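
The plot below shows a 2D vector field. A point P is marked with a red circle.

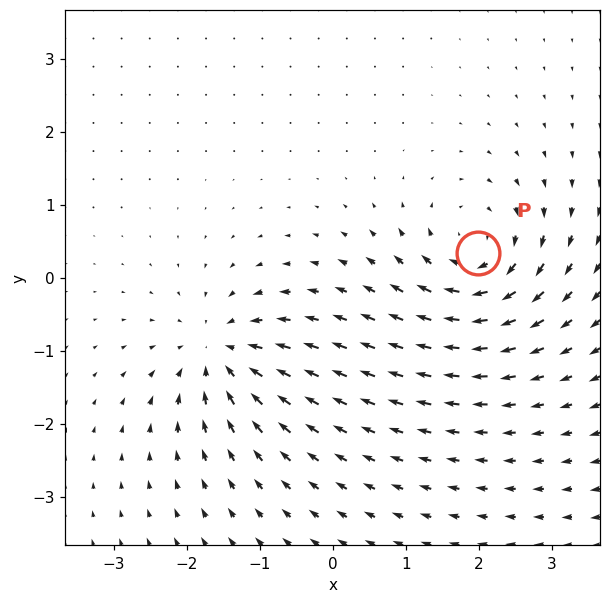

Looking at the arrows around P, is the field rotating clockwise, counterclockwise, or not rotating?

Near P at (2.0, 0.3) the arrows circulate clockwise. The curl (z-component) there is about -6; negative curl means clockwise rotation.

clockwise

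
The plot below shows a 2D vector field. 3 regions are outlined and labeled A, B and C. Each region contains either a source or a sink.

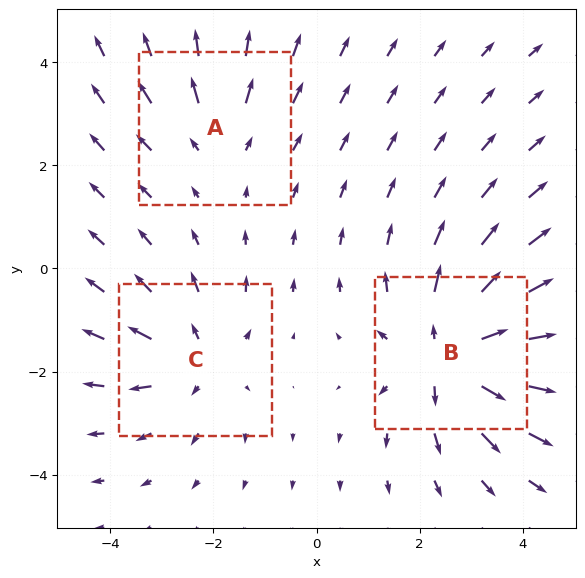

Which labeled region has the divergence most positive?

B

Divergence at each region's feature centre — A: about +2, B: about +5, C: about +3. Region B is most positive.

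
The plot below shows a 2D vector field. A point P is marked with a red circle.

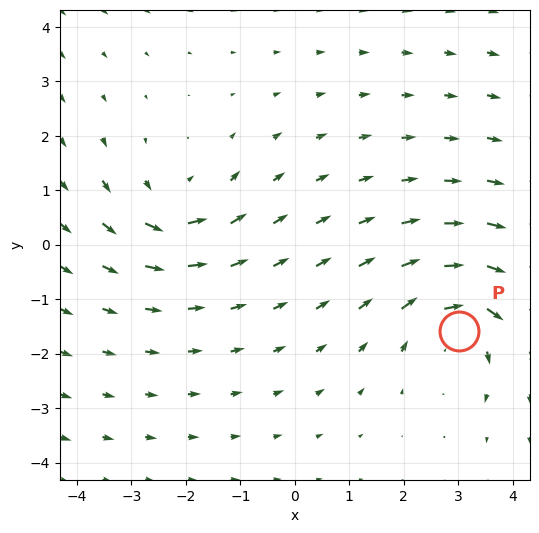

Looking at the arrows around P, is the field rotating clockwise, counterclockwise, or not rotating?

clockwise

Near P at (3.0, -1.6) the arrows circulate clockwise. The curl (z-component) there is about -3; negative curl means clockwise rotation.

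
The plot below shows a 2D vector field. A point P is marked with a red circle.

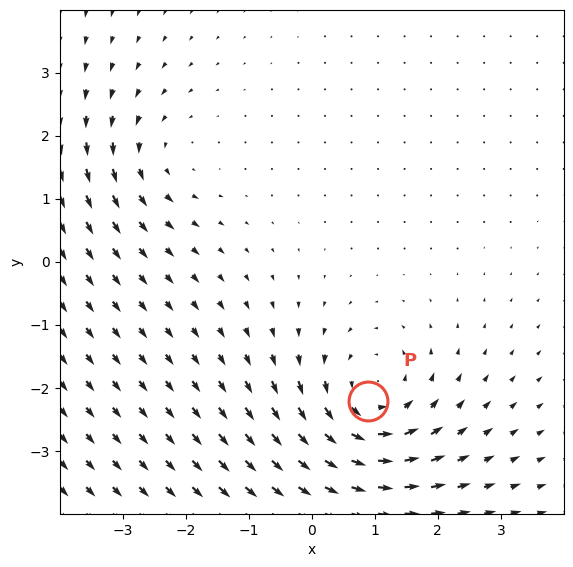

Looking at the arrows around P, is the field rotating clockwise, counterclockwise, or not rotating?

Near P at (0.9, -2.2) the arrows circulate counterclockwise. The curl (z-component) there is about +4; positive curl means counterclockwise rotation.

counterclockwise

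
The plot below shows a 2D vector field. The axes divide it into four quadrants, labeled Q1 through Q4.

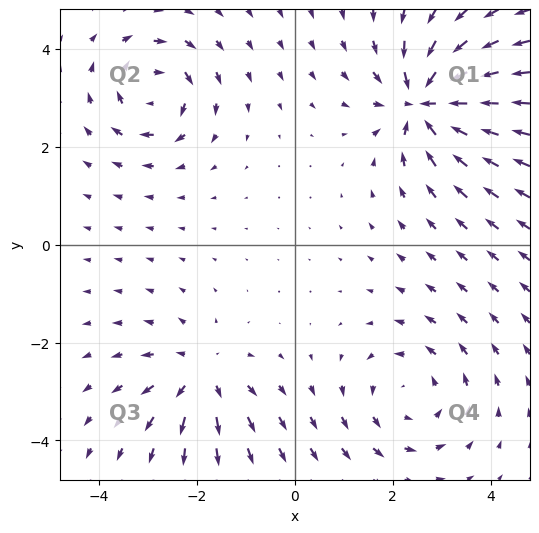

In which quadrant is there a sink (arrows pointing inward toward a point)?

The sink sits at approximately (2.7, 2.9), which lies in quadrant Q1. The divergence there is about -6, negative as expected for a sink.

Q1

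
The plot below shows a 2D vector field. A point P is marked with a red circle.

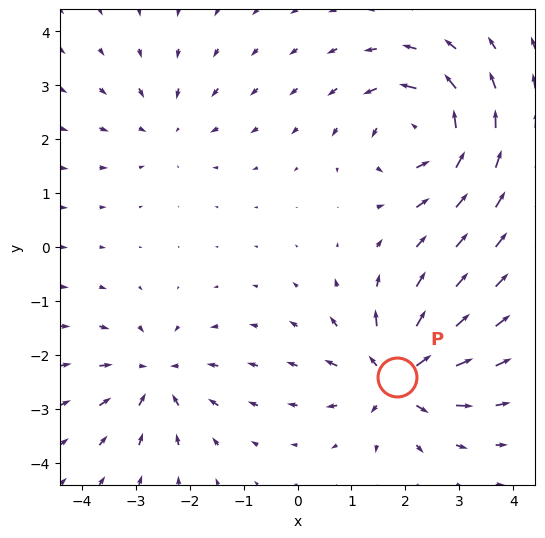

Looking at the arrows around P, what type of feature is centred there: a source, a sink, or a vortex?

source

At P (1.8, -2.4) the arrows spread outward. Divergence about +6, curl ≈0 — positive divergence with near-zero curl is a source.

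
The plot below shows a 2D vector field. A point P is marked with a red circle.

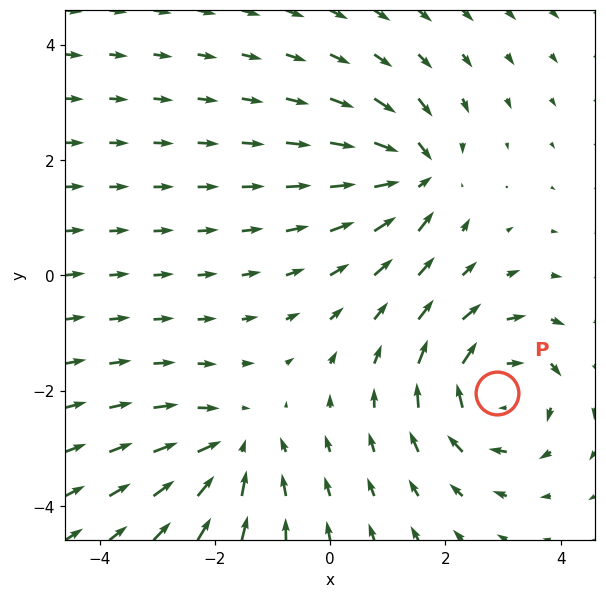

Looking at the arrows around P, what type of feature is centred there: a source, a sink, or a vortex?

At P (2.9, -2.0) the arrows circulate clockwise. Divergence ≈0, curl about -4 — near-zero divergence with nonzero curl is a vortex.

vortex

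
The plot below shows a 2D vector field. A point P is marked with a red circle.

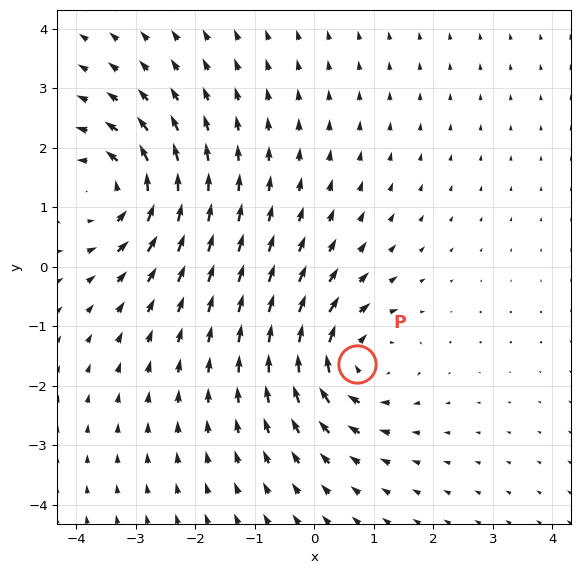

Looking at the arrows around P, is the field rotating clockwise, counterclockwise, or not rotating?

Near P at (0.7, -1.6) the arrows circulate clockwise. The curl (z-component) there is about -5; negative curl means clockwise rotation.

clockwise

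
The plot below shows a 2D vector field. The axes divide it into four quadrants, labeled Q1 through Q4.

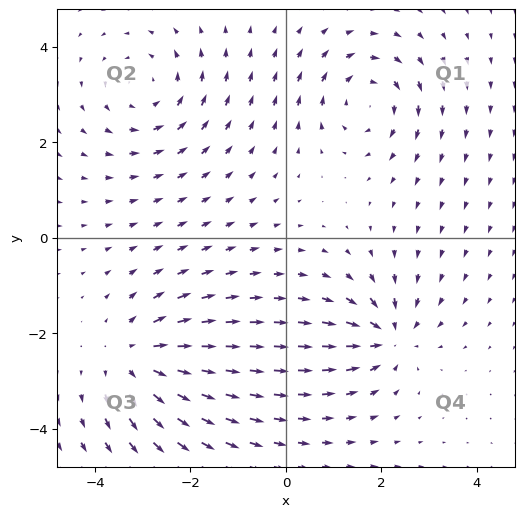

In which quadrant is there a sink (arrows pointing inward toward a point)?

The sink sits at approximately (2.1, -2.1), which lies in quadrant Q4. The divergence there is about -4, negative as expected for a sink.

Q4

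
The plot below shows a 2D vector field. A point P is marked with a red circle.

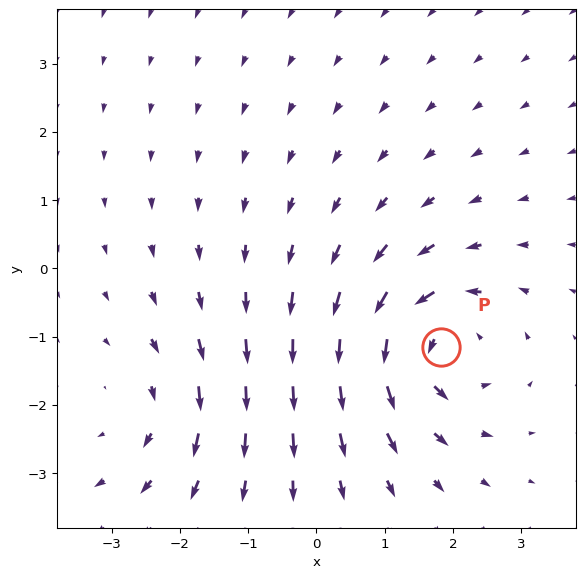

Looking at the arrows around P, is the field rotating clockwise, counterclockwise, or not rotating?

Near P at (1.8, -1.1) the arrows circulate counterclockwise. The curl (z-component) there is about +5; positive curl means counterclockwise rotation.

counterclockwise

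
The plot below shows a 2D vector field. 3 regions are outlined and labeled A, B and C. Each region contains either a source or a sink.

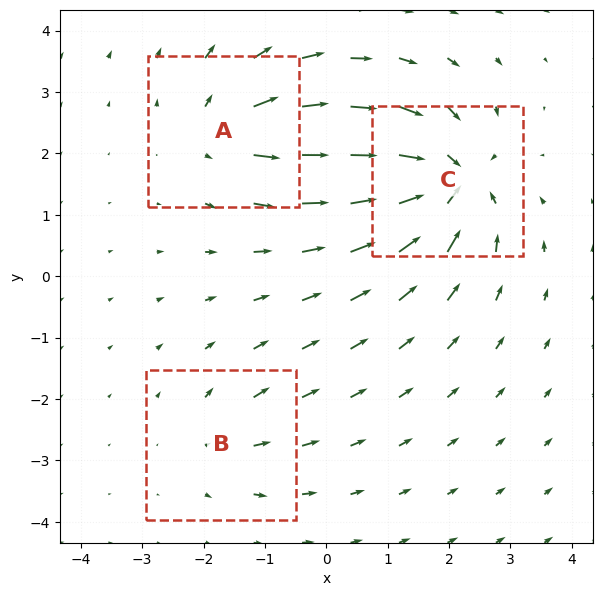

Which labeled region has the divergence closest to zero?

B

Divergence at each region's feature centre — A: about +4, B: about +2, C: about -6. Region B is closest to zero.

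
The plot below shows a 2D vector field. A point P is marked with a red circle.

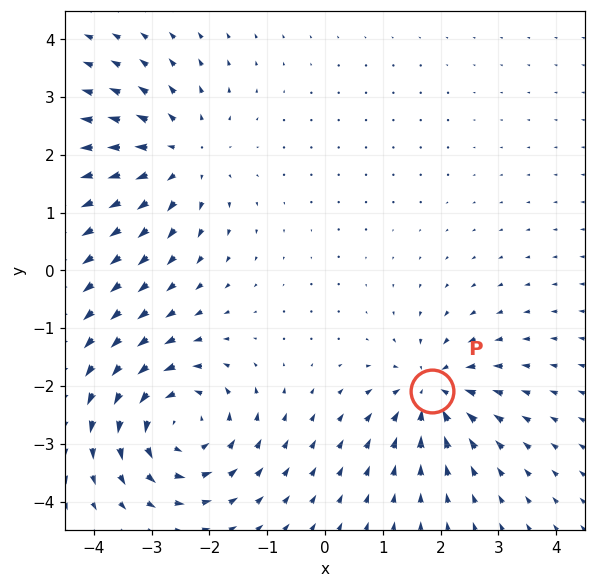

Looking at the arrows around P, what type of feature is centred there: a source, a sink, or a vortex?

sink

At P (1.8, -2.1) the arrows converge inward. Divergence about -4, curl ≈0 — negative divergence with near-zero curl is a sink.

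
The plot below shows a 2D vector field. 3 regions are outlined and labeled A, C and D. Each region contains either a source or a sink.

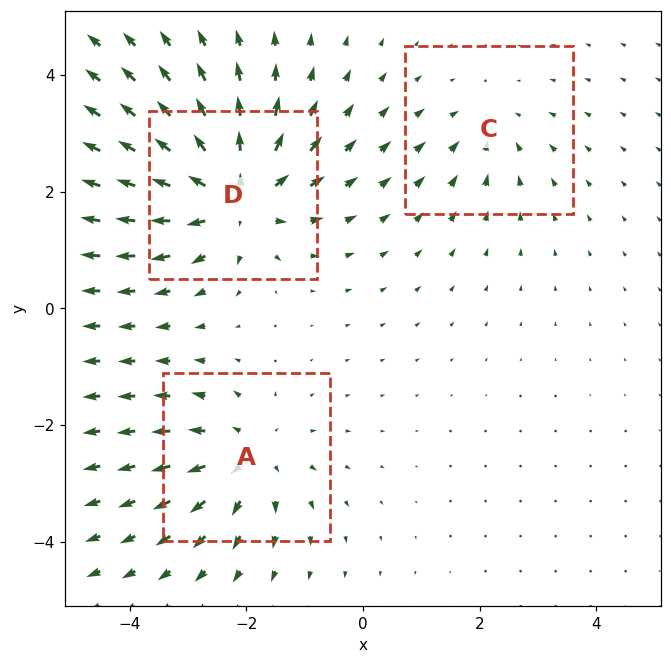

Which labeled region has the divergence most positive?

D

Divergence at each region's feature centre — A: about +3, C: about -2, D: about +5. Region D is most positive.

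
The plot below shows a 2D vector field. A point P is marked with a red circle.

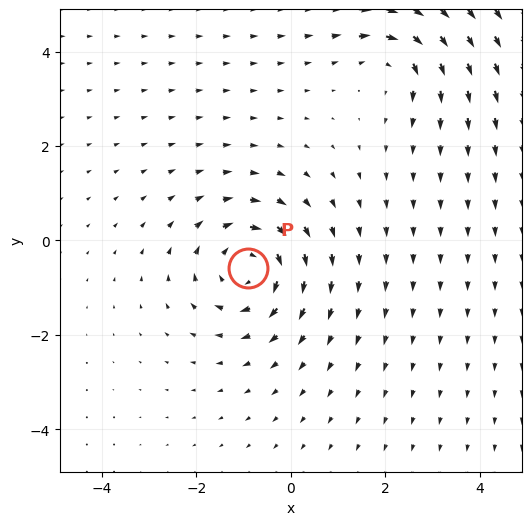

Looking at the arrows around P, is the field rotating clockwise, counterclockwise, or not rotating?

Near P at (-0.9, -0.6) the arrows circulate clockwise. The curl (z-component) there is about -5; negative curl means clockwise rotation.

clockwise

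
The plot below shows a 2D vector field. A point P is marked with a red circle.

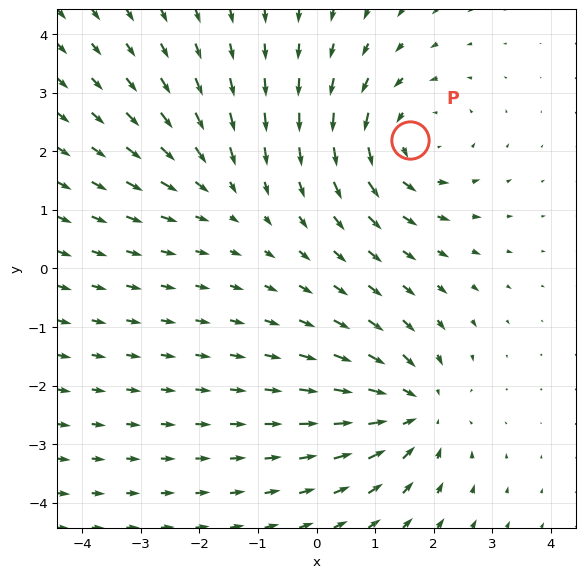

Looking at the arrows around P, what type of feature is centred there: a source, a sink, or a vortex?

vortex

At P (1.6, 2.2) the arrows circulate counterclockwise. Divergence ≈0, curl about +4 — near-zero divergence with nonzero curl is a vortex.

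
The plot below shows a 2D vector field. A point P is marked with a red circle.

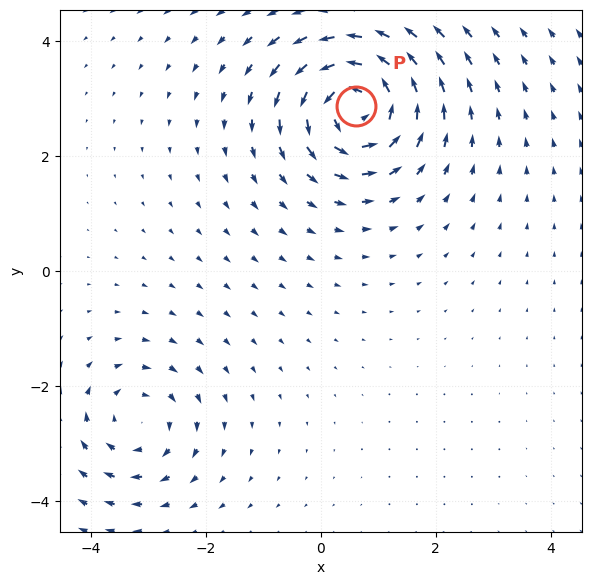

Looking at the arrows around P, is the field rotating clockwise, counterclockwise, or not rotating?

counterclockwise

Near P at (0.6, 2.9) the arrows circulate counterclockwise. The curl (z-component) there is about +7; positive curl means counterclockwise rotation.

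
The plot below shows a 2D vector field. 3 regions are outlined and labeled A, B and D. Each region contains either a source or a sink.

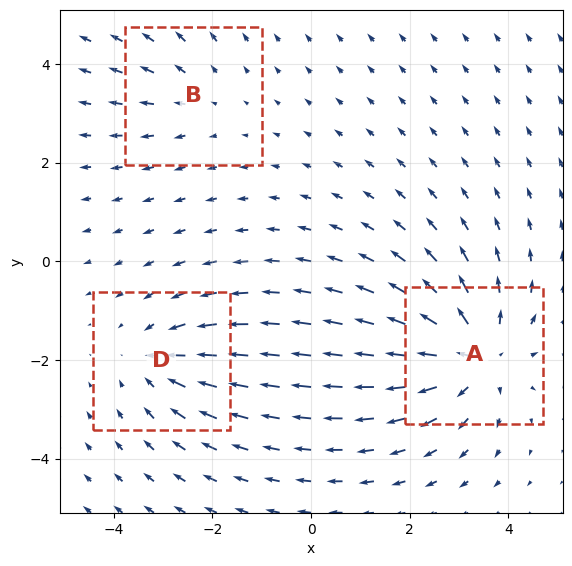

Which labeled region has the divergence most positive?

A

Divergence at each region's feature centre — A: about +4, B: about +2, D: about -3. Region A is most positive.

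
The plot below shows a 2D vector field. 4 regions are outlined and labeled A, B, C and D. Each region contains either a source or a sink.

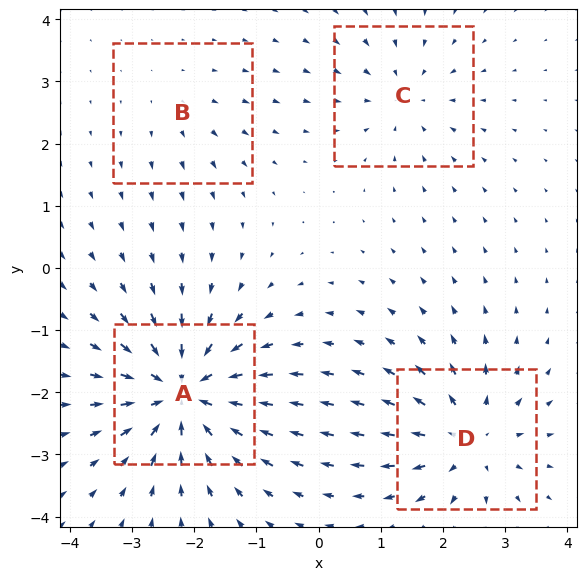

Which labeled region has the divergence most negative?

Divergence at each region's feature centre — A: about -8, B: about +2, C: about -4, D: about +6. Region A is most negative.

A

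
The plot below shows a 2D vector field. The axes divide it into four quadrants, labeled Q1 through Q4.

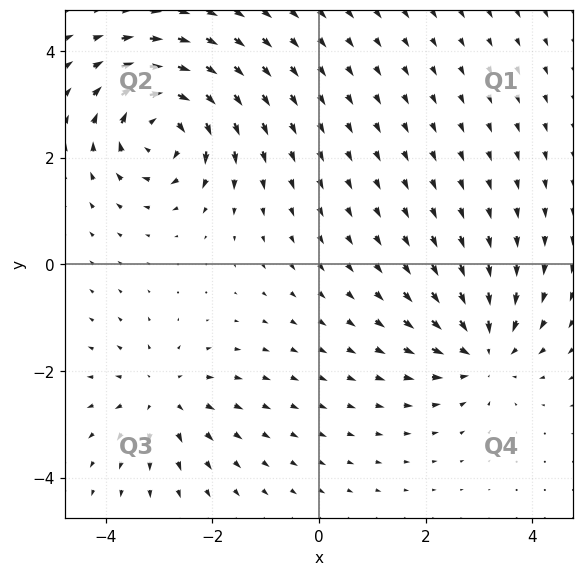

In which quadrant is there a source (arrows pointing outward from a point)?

The source sits at approximately (-3.0, -2.5), which lies in quadrant Q3. The divergence there is about +3, positive as expected for a source.

Q3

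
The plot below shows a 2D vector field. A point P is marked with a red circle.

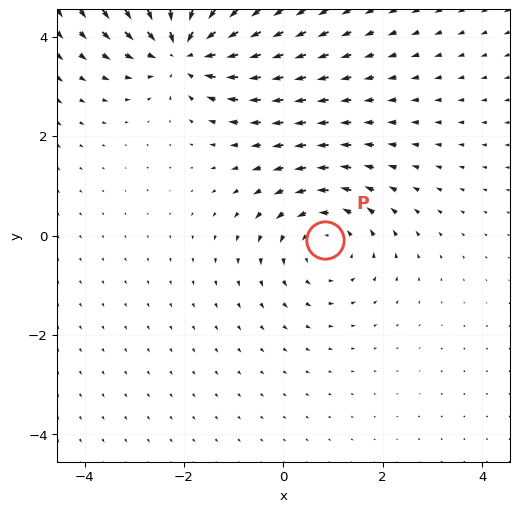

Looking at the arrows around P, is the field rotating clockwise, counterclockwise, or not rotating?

counterclockwise

Near P at (0.8, -0.1) the arrows circulate counterclockwise. The curl (z-component) there is about +2; positive curl means counterclockwise rotation.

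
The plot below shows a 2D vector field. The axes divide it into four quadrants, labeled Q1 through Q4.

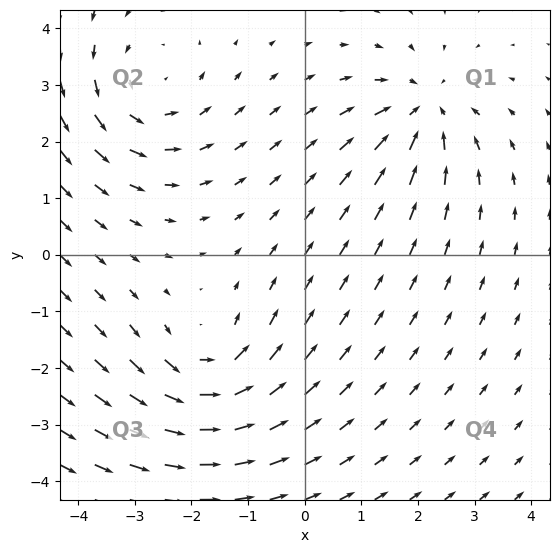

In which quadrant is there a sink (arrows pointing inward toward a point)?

The sink sits at approximately (2.1, 2.5), which lies in quadrant Q1. The divergence there is about -5, negative as expected for a sink.

Q1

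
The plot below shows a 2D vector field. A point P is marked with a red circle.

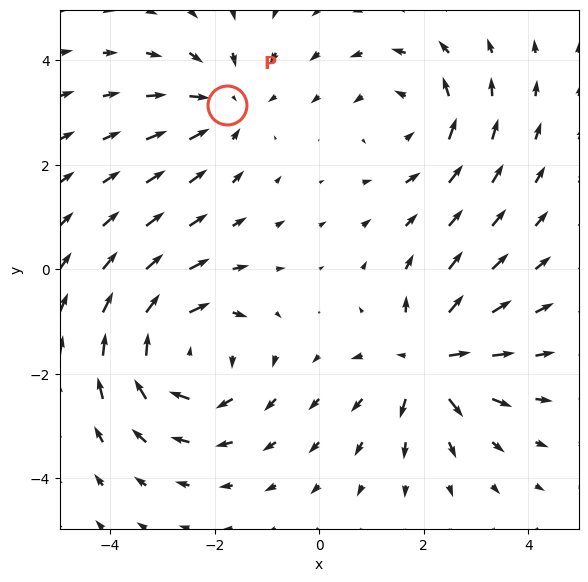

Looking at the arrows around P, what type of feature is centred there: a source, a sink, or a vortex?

At P (-1.8, 3.1) the arrows converge inward. Divergence about -2, curl ≈0 — negative divergence with near-zero curl is a sink.

sink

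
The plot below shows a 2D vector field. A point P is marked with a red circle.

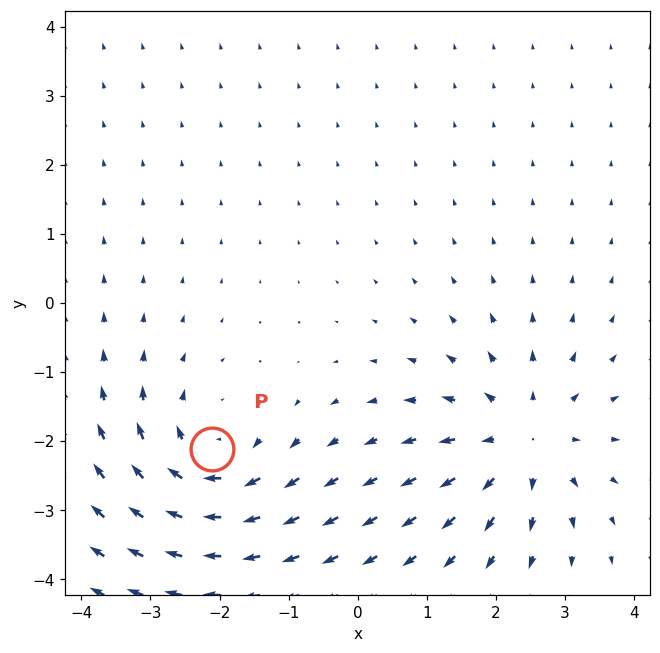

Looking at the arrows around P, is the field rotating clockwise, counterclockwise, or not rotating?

Near P at (-2.1, -2.1) the arrows circulate clockwise. The curl (z-component) there is about -3; negative curl means clockwise rotation.

clockwise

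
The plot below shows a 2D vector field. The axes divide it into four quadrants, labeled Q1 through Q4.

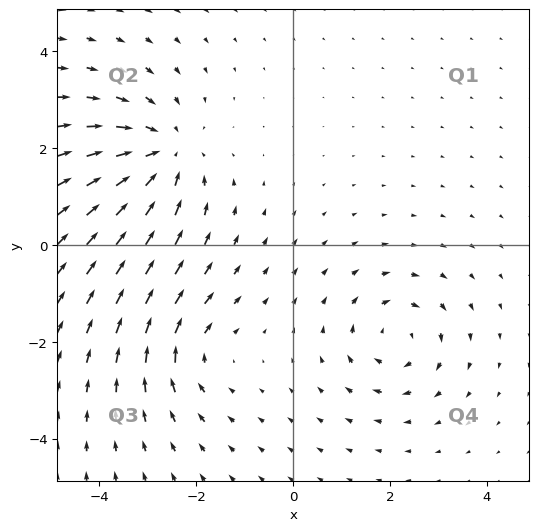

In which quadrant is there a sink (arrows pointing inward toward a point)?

Q2

The sink sits at approximately (-2.7, 1.9), which lies in quadrant Q2. The divergence there is about -4, negative as expected for a sink.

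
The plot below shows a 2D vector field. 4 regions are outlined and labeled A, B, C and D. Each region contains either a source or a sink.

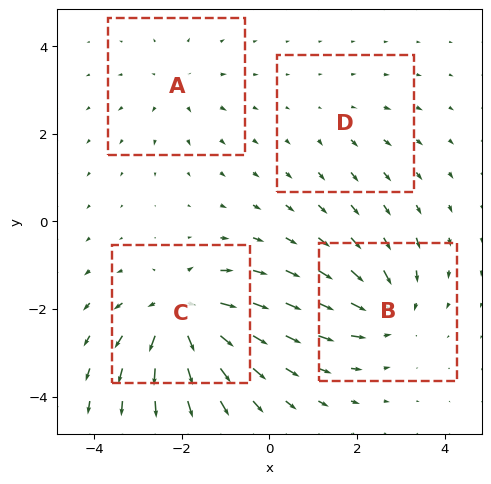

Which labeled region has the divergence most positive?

C

Divergence at each region's feature centre — A: about +3, B: about -5, C: about +7, D: about +2. Region C is most positive.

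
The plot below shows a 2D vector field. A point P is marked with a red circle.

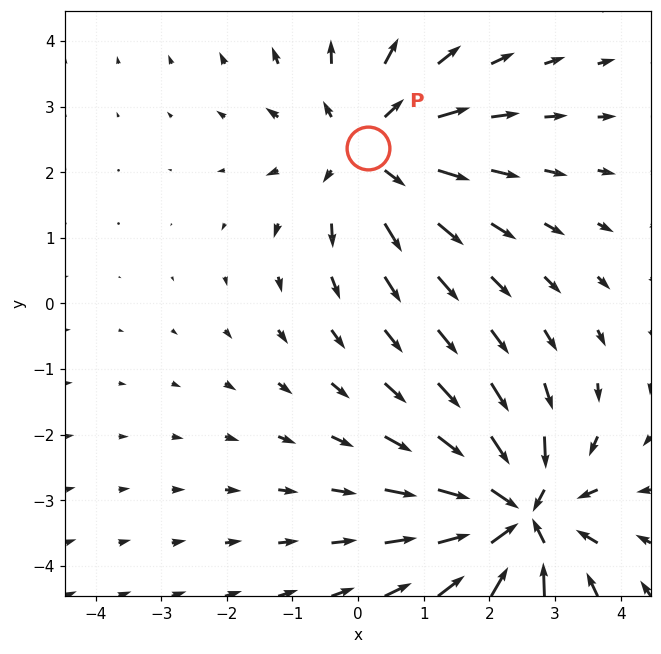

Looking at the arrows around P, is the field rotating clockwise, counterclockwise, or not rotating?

not rotating

Near P at (0.2, 2.4) the arrows show no circulation. The curl there is ≈0.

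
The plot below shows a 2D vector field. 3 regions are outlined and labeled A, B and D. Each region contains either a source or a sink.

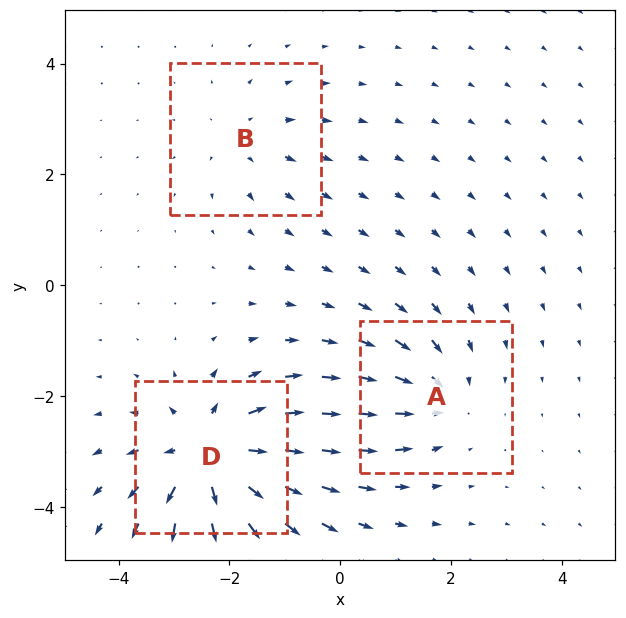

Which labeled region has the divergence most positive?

D

Divergence at each region's feature centre — A: about -3, B: about +2, D: about +6. Region D is most positive.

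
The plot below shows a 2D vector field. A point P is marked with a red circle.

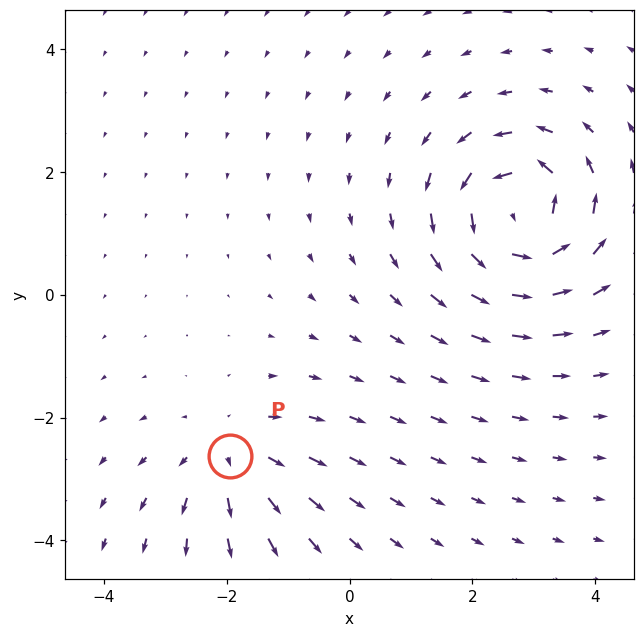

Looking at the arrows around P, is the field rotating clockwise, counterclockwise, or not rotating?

Near P at (-1.9, -2.6) the arrows show no circulation. The curl there is ≈0.

not rotating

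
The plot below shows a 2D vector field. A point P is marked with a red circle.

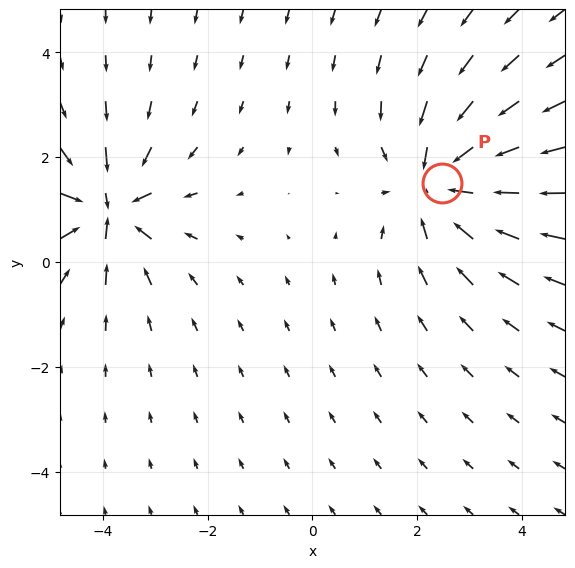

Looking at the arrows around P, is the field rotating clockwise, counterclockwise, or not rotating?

Near P at (2.5, 1.5) the arrows show no circulation. The curl there is ≈0.

not rotating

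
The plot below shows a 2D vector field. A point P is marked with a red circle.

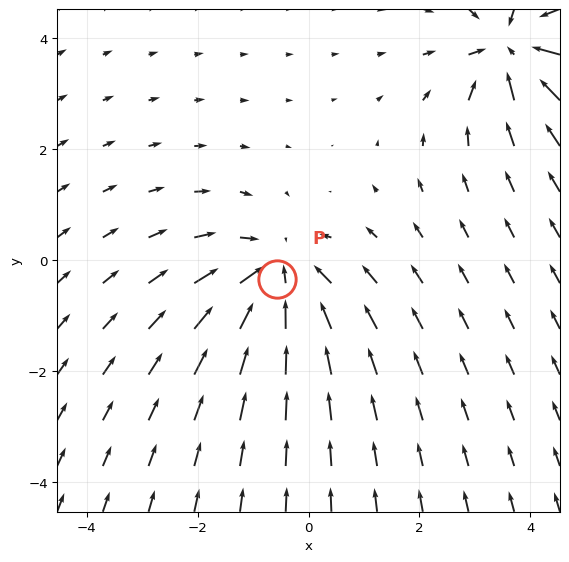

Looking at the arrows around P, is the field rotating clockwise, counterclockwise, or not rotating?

not rotating

Near P at (-0.6, -0.3) the arrows show no circulation. The curl there is ≈0.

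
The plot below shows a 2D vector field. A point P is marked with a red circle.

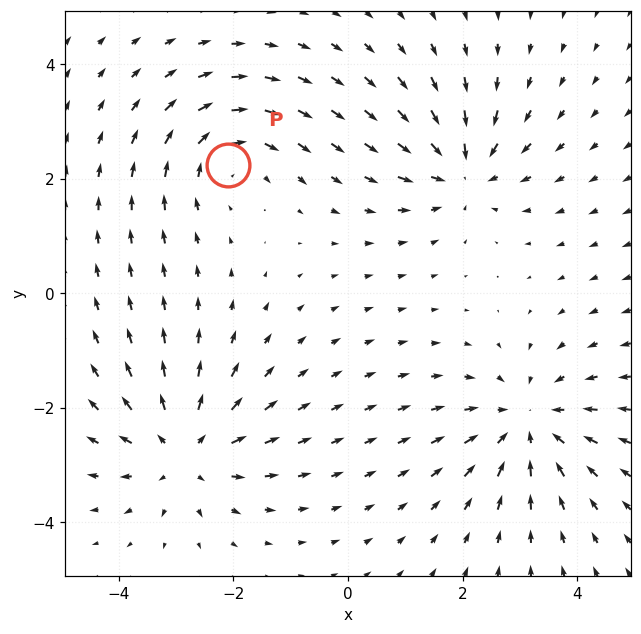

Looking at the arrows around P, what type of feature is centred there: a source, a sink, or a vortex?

At P (-2.1, 2.2) the arrows circulate clockwise. Divergence ≈0, curl about -4 — near-zero divergence with nonzero curl is a vortex.

vortex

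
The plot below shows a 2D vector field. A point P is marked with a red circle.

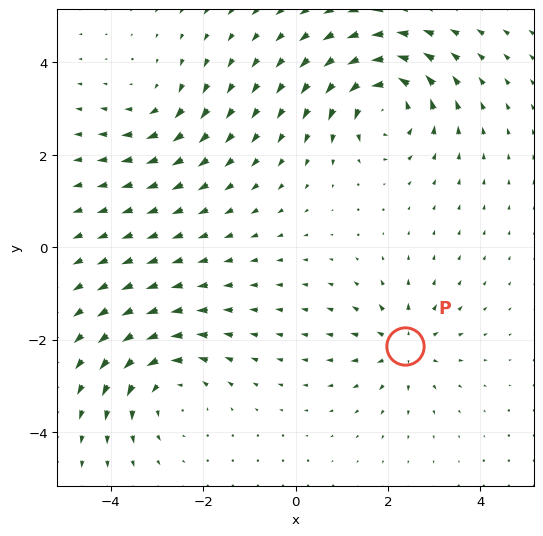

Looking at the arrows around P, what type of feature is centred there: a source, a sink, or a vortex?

source

At P (2.4, -2.1) the arrows spread outward. Divergence about +4, curl ≈0 — positive divergence with near-zero curl is a source.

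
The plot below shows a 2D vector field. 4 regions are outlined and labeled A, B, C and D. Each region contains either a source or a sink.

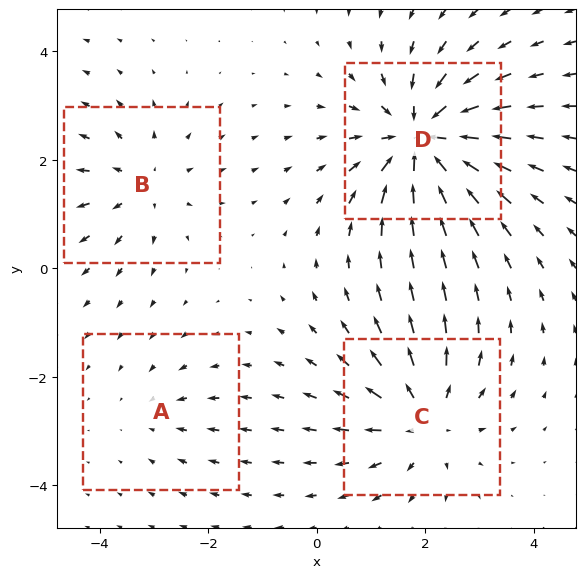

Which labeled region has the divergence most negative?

Divergence at each region's feature centre — A: about -2, B: about +3, C: about +5, D: about -7. Region D is most negative.

D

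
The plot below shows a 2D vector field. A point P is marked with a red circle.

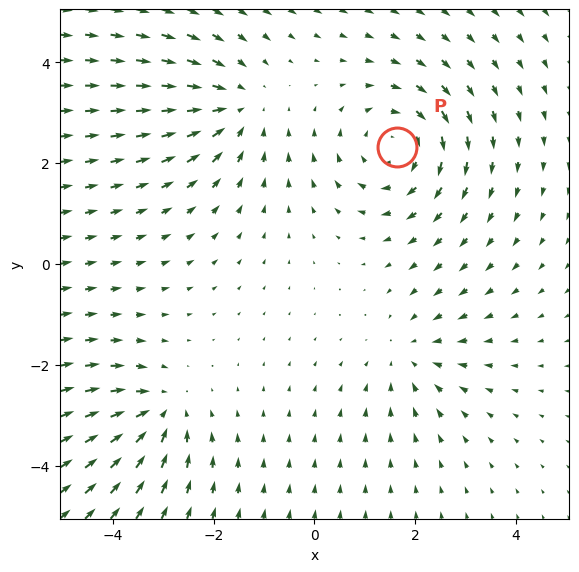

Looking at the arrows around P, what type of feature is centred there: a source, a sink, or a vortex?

vortex

At P (1.6, 2.3) the arrows circulate clockwise. Divergence ≈0, curl about -4 — near-zero divergence with nonzero curl is a vortex.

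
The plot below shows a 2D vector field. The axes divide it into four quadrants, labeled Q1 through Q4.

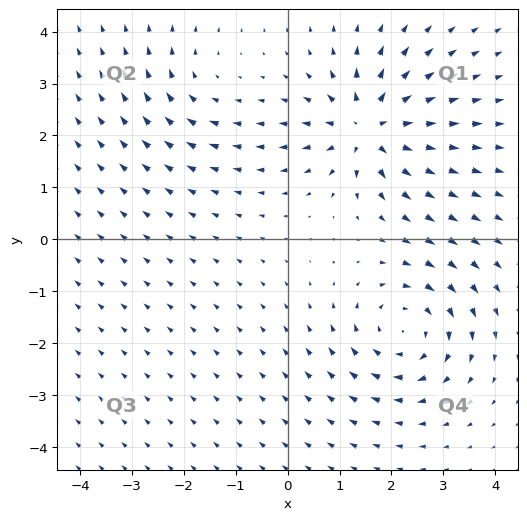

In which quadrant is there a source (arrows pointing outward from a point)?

The source sits at approximately (1.6, 2.1), which lies in quadrant Q1. The divergence there is about +6, positive as expected for a source.

Q1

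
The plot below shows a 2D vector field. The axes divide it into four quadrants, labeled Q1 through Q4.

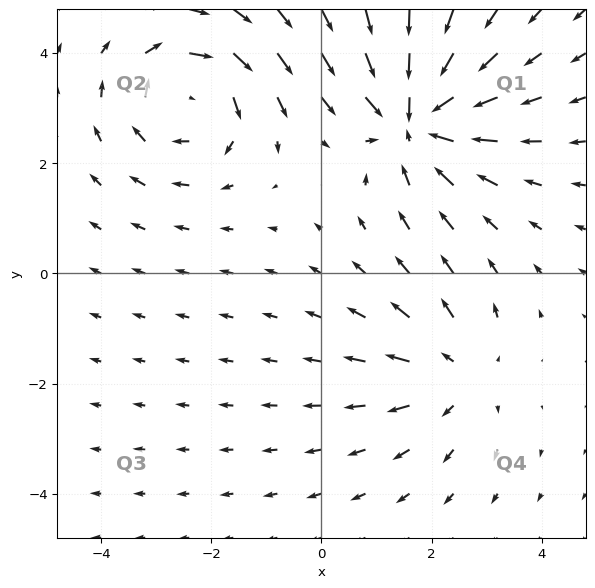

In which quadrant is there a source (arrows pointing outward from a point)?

Q4

The source sits at approximately (2.5, -1.8), which lies in quadrant Q4. The divergence there is about +3, positive as expected for a source.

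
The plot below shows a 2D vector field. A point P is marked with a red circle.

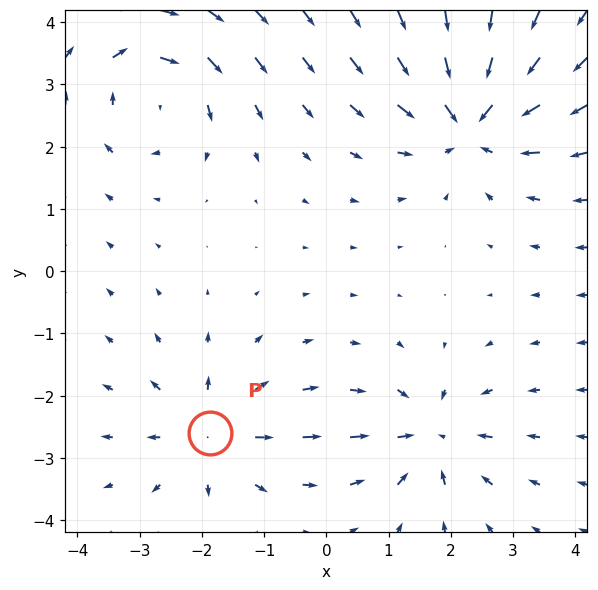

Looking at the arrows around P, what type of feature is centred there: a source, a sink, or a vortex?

source

At P (-1.9, -2.6) the arrows spread outward. Divergence about +4, curl ≈0 — positive divergence with near-zero curl is a source.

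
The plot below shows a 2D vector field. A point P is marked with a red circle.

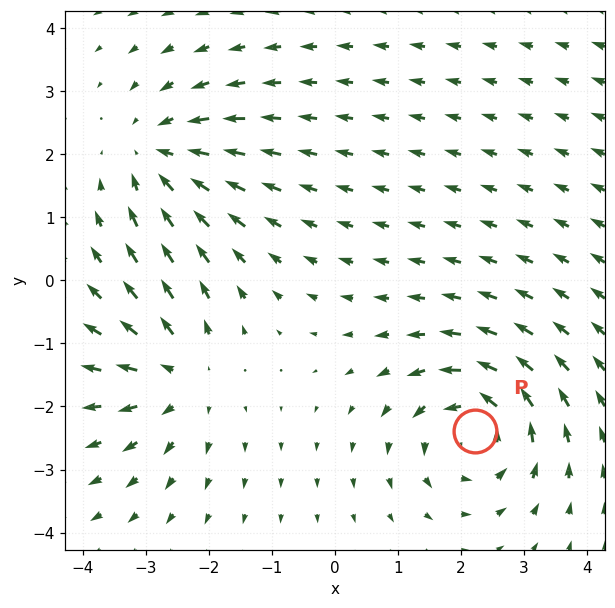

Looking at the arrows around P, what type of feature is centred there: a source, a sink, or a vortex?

vortex

At P (2.2, -2.4) the arrows circulate counterclockwise. Divergence ≈0, curl about +5 — near-zero divergence with nonzero curl is a vortex.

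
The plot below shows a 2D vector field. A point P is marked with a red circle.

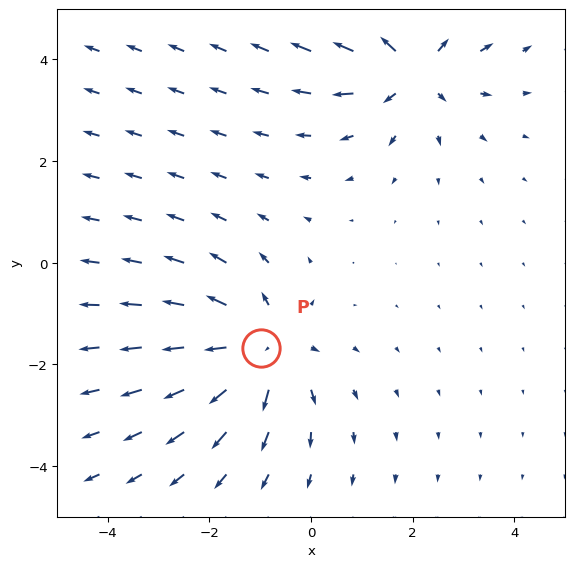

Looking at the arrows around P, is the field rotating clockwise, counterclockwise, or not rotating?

not rotating

Near P at (-1.0, -1.7) the arrows show no circulation. The curl there is ≈0.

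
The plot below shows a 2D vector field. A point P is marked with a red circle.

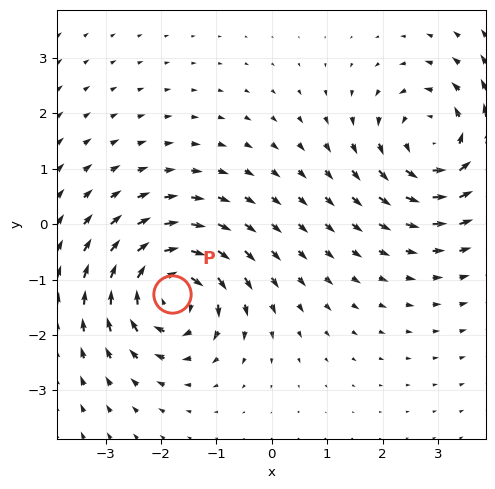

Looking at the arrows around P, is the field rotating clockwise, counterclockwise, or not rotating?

Near P at (-1.8, -1.3) the arrows circulate clockwise. The curl (z-component) there is about -7; negative curl means clockwise rotation.

clockwise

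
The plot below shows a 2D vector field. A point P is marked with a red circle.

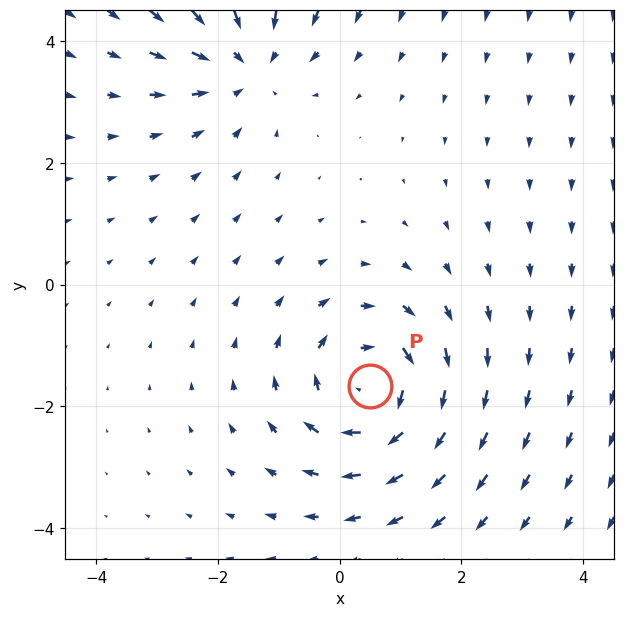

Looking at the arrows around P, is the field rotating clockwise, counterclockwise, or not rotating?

Near P at (0.5, -1.7) the arrows circulate clockwise. The curl (z-component) there is about -4; negative curl means clockwise rotation.

clockwise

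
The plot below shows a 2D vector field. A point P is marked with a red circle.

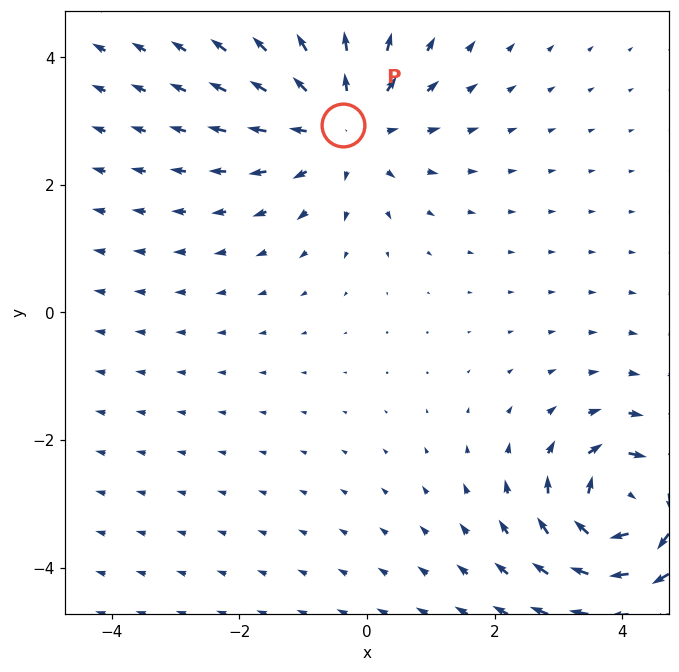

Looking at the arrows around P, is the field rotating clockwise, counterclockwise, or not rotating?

not rotating

Near P at (-0.4, 2.9) the arrows show no circulation. The curl there is ≈0.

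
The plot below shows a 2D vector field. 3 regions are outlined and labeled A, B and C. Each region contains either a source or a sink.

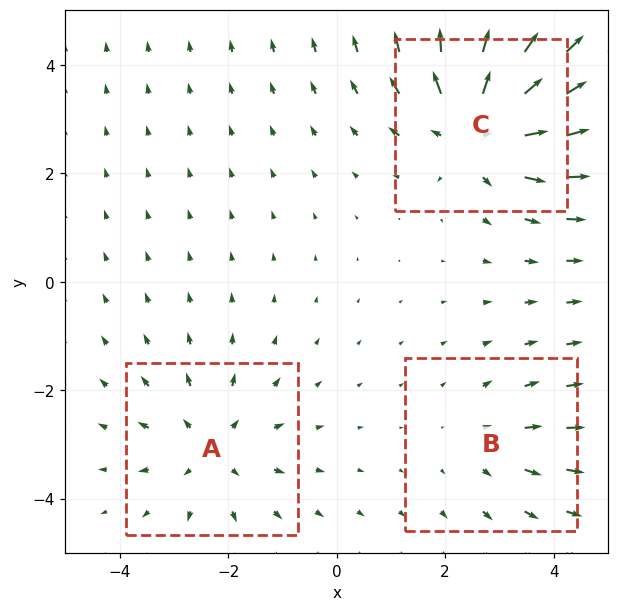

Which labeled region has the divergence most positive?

Divergence at each region's feature centre — A: about +3, B: about +2, C: about +5. Region C is most positive.

C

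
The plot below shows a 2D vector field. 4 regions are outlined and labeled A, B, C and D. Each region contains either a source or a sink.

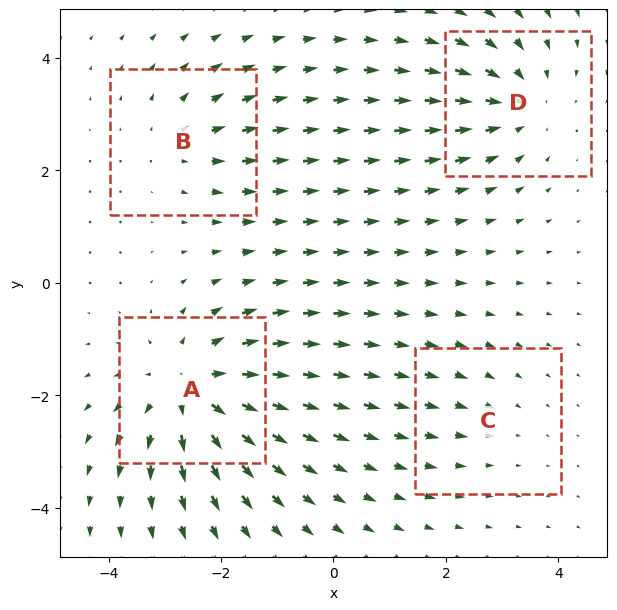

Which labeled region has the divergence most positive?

A

Divergence at each region's feature centre — A: about +6, B: about +3, C: about -2, D: about -4. Region A is most positive.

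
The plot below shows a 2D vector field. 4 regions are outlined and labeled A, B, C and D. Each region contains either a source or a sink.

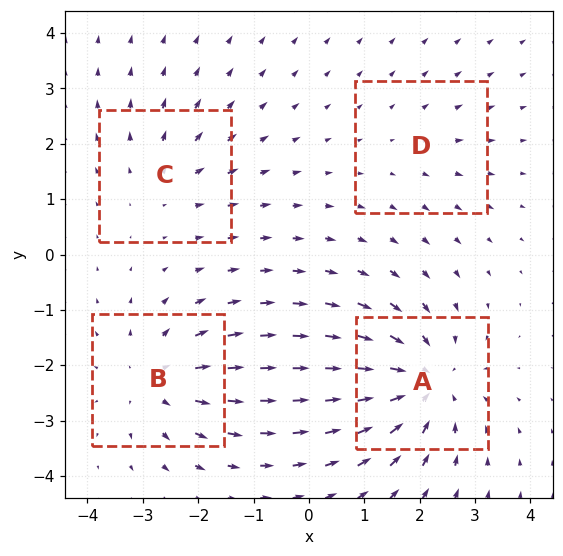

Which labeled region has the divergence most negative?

Divergence at each region's feature centre — A: about -6, B: about +5, C: about +3, D: about +2. Region A is most negative.

A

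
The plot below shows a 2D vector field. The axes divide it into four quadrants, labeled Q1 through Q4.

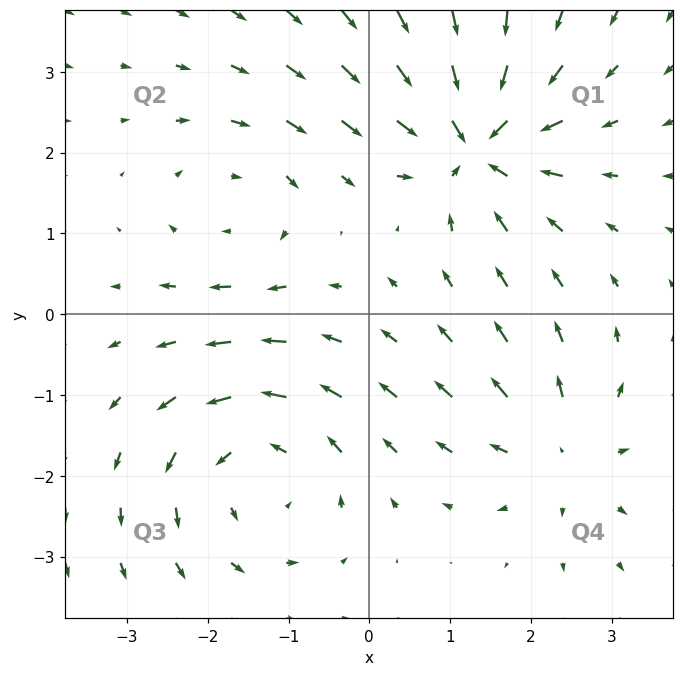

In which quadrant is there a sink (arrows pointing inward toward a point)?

The sink sits at approximately (1.3, 2.1), which lies in quadrant Q1. The divergence there is about -7, negative as expected for a sink.

Q1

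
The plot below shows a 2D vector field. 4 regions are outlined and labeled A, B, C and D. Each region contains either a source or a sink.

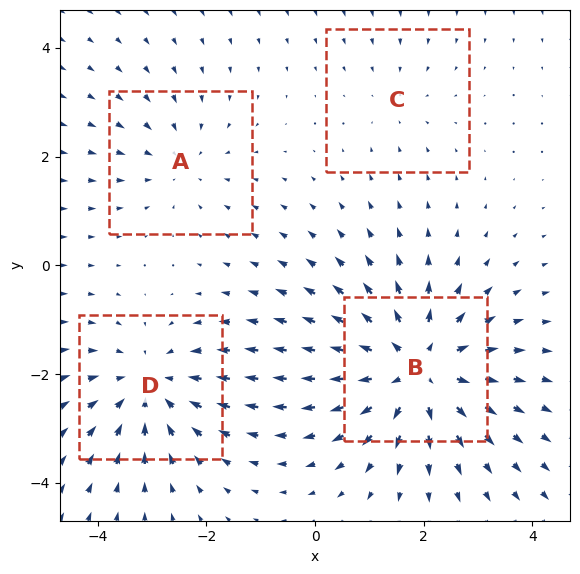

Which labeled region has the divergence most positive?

B

Divergence at each region's feature centre — A: about -3, B: about +6, C: about -2, D: about -4. Region B is most positive.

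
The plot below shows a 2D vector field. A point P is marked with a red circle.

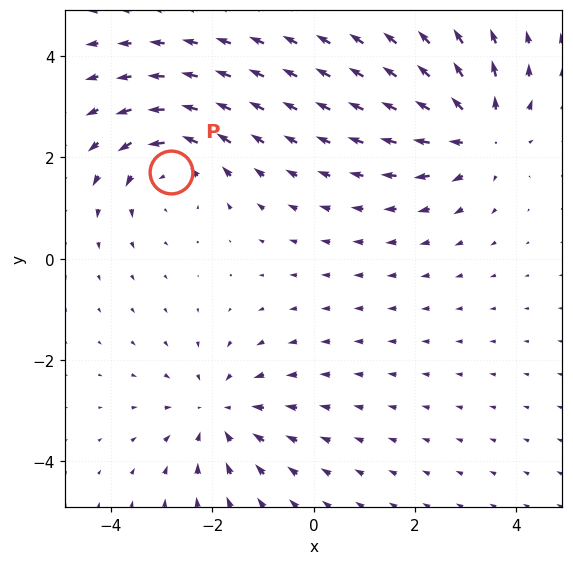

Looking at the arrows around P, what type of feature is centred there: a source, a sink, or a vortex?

At P (-2.8, 1.7) the arrows circulate counterclockwise. Divergence ≈0, curl about +4 — near-zero divergence with nonzero curl is a vortex.

vortex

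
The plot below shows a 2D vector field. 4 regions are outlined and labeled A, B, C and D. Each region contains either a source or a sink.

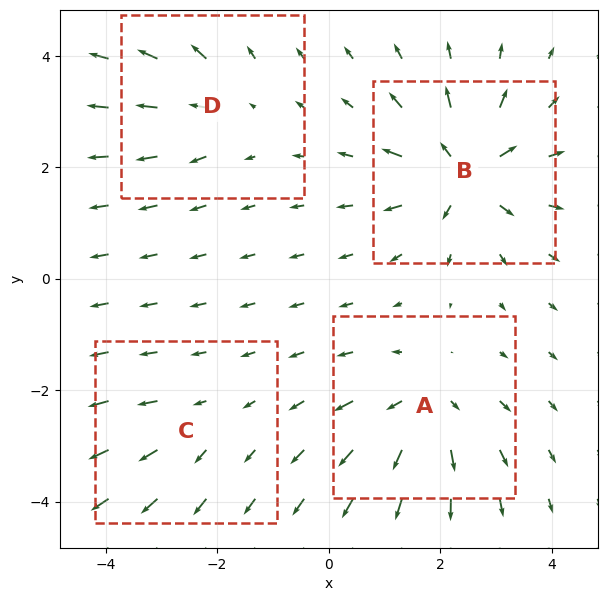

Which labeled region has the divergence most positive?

B

Divergence at each region's feature centre — A: about +6, B: about +9, C: about +3, D: about +4. Region B is most positive.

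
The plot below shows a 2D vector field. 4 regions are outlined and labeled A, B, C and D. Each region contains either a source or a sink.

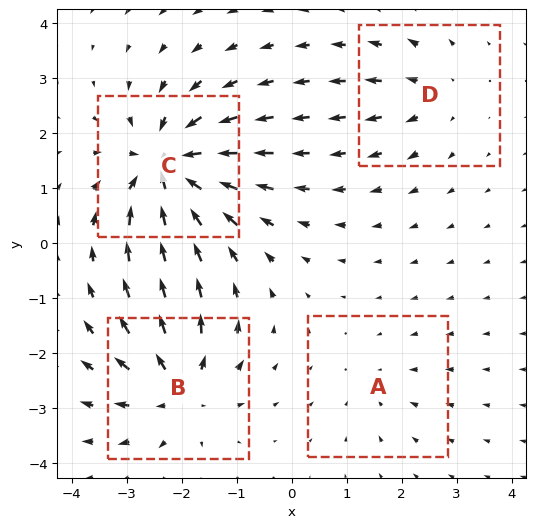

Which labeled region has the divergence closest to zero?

Divergence at each region's feature centre — A: about -2, B: about +6, C: about -8, D: about +4. Region A is closest to zero.

A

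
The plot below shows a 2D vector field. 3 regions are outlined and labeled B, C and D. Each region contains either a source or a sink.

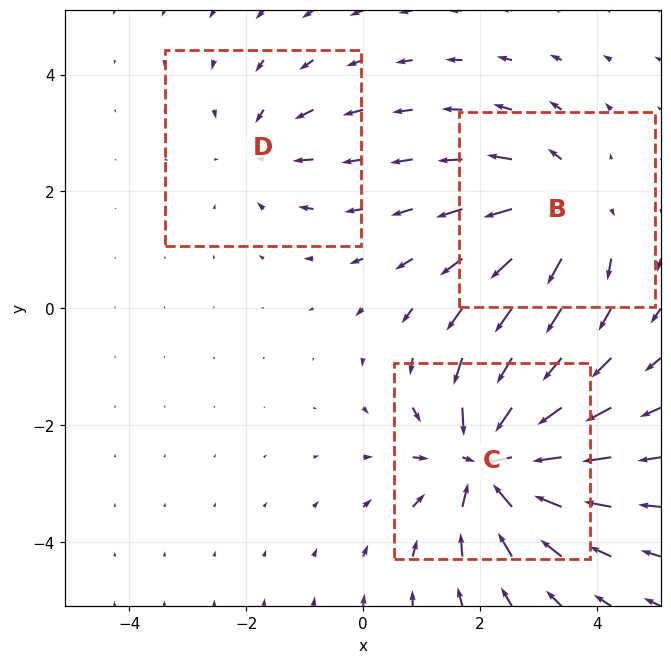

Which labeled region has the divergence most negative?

C

Divergence at each region's feature centre — B: about +3, C: about -5, D: about -2. Region C is most negative.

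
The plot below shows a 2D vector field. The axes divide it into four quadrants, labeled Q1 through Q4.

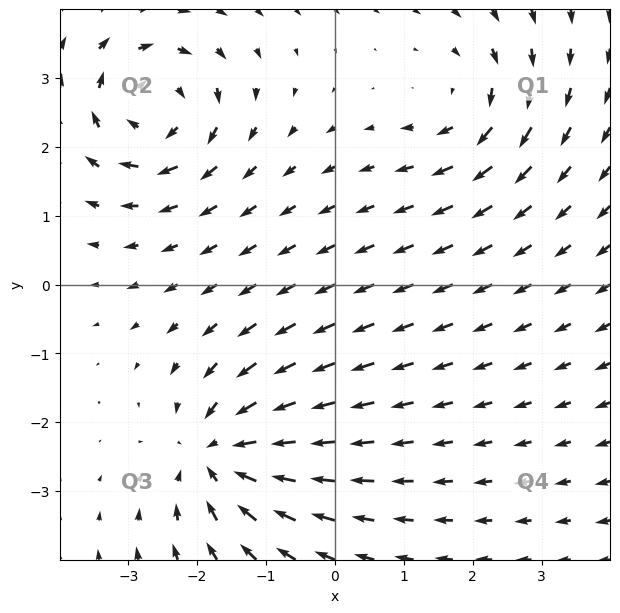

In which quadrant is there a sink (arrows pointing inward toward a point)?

Q3

The sink sits at approximately (-1.7, -2.5), which lies in quadrant Q3. The divergence there is about -6, negative as expected for a sink.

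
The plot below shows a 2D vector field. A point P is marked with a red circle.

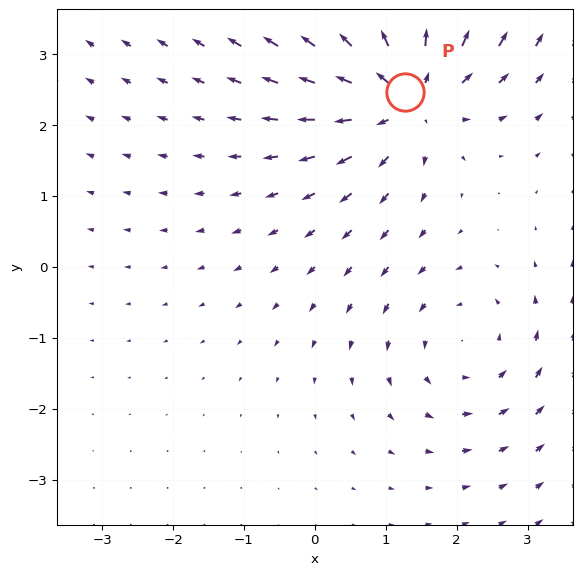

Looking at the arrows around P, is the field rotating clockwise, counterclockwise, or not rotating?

not rotating

Near P at (1.3, 2.5) the arrows show no circulation. The curl there is ≈0.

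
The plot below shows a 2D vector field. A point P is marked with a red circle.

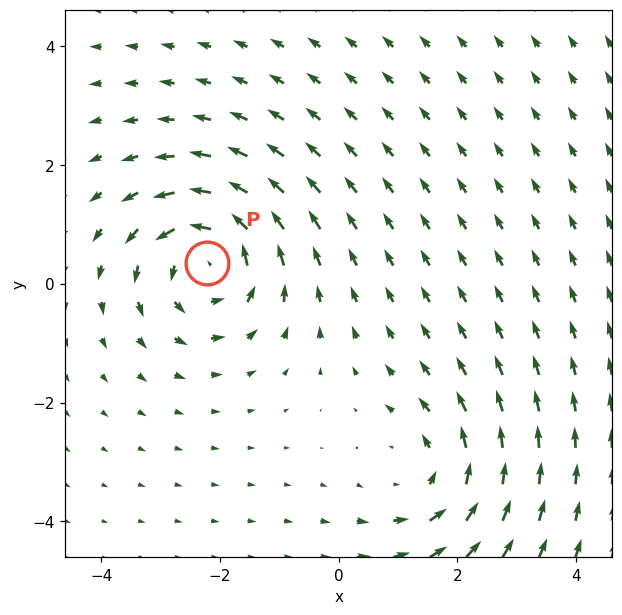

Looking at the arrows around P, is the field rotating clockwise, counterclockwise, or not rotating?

counterclockwise

Near P at (-2.2, 0.3) the arrows circulate counterclockwise. The curl (z-component) there is about +4; positive curl means counterclockwise rotation.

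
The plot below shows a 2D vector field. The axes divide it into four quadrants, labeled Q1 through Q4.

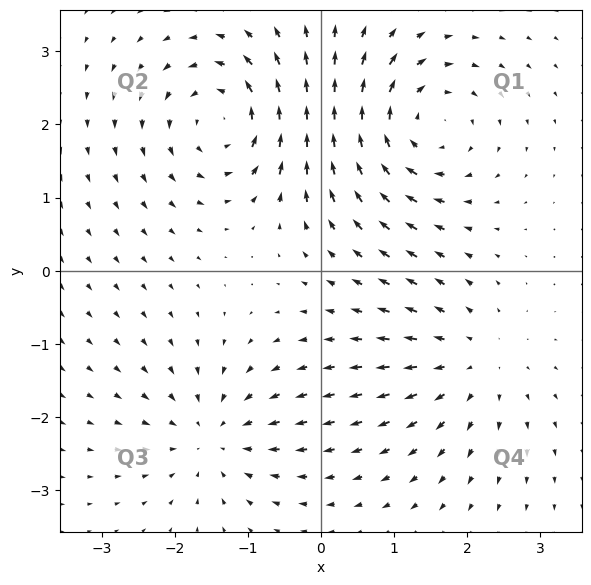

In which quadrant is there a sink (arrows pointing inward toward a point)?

The sink sits at approximately (-1.5, -2.3), which lies in quadrant Q3. The divergence there is about -4, negative as expected for a sink.

Q3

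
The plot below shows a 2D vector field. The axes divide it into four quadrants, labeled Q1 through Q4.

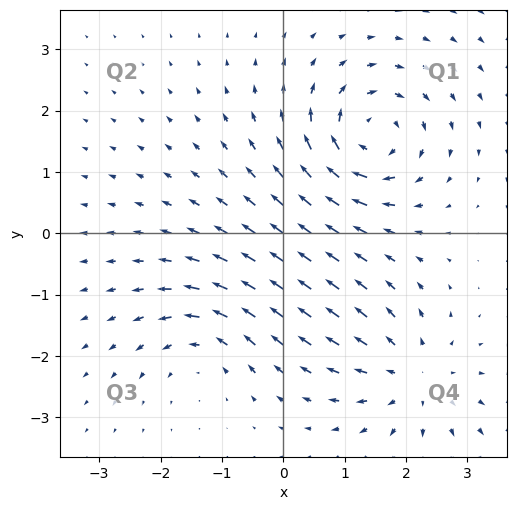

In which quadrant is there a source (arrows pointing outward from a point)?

Q4

The source sits at approximately (2.1, -2.3), which lies in quadrant Q4. The divergence there is about +4, positive as expected for a source.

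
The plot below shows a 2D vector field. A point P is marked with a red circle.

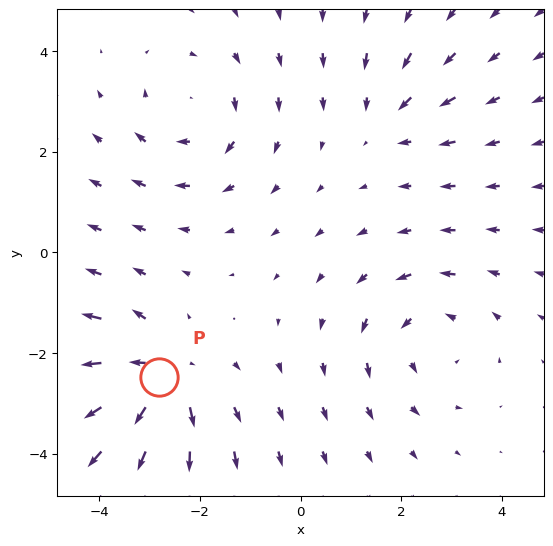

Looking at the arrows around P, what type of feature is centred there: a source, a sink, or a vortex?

source

At P (-2.8, -2.5) the arrows spread outward. Divergence about +5, curl ≈0 — positive divergence with near-zero curl is a source.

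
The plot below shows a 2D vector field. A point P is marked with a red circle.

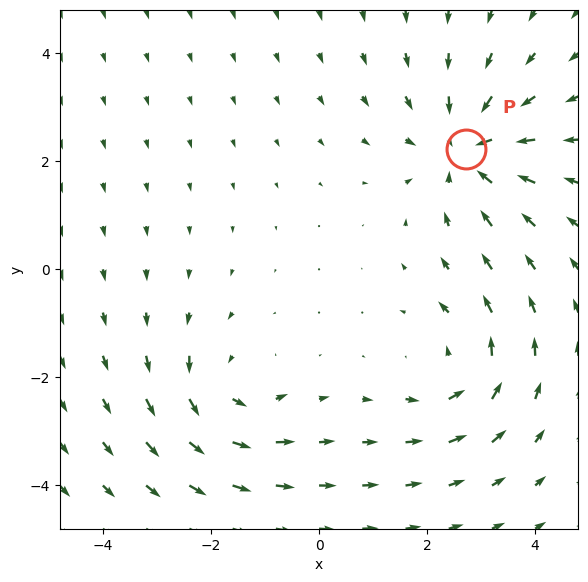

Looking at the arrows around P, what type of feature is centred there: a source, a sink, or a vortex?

sink

At P (2.7, 2.2) the arrows converge inward. Divergence about -3, curl ≈0 — negative divergence with near-zero curl is a sink.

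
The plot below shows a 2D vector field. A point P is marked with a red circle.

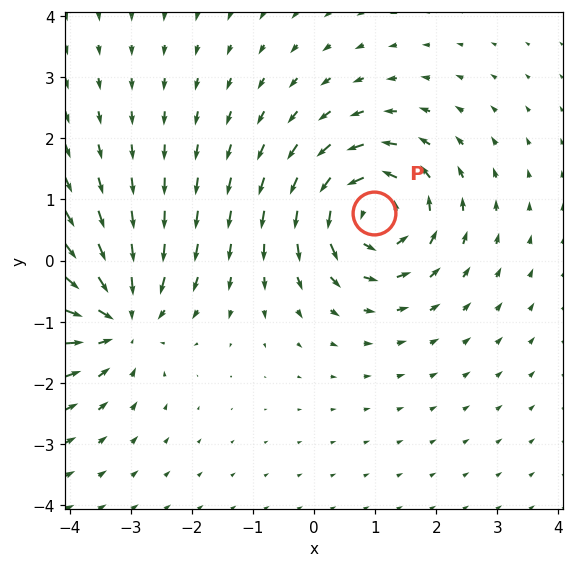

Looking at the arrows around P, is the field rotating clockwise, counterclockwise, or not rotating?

counterclockwise

Near P at (1.0, 0.8) the arrows circulate counterclockwise. The curl (z-component) there is about +6; positive curl means counterclockwise rotation.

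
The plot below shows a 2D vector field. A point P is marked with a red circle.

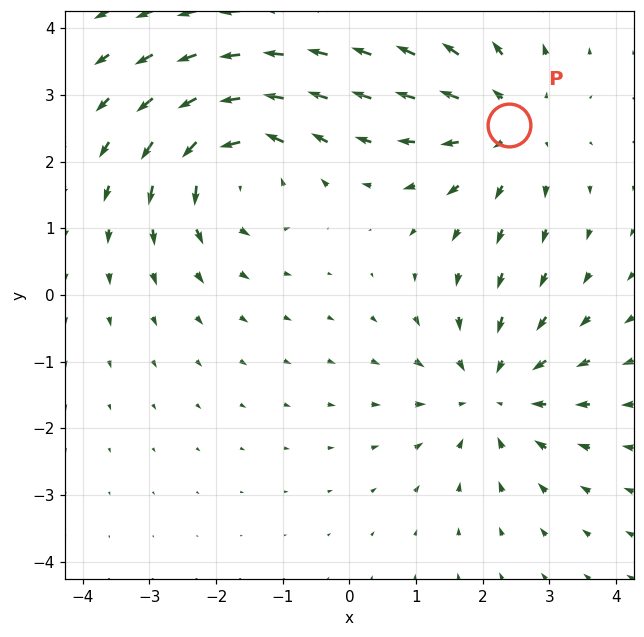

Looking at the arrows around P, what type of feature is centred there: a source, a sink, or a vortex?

source

At P (2.4, 2.5) the arrows spread outward. Divergence about +2, curl ≈0 — positive divergence with near-zero curl is a source.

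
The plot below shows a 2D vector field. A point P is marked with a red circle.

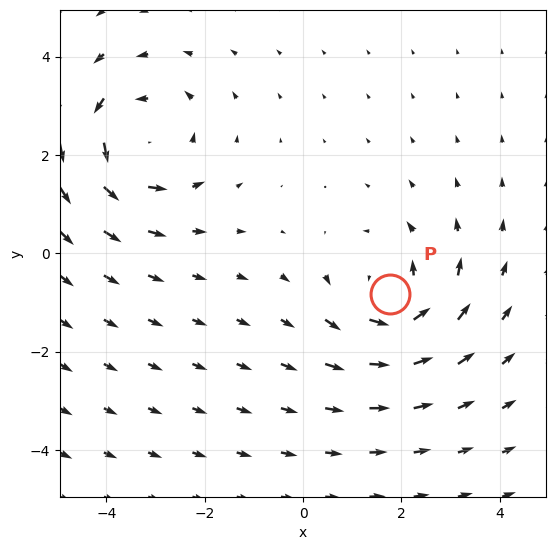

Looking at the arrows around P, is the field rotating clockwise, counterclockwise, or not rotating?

Near P at (1.8, -0.8) the arrows circulate counterclockwise. The curl (z-component) there is about +4; positive curl means counterclockwise rotation.

counterclockwise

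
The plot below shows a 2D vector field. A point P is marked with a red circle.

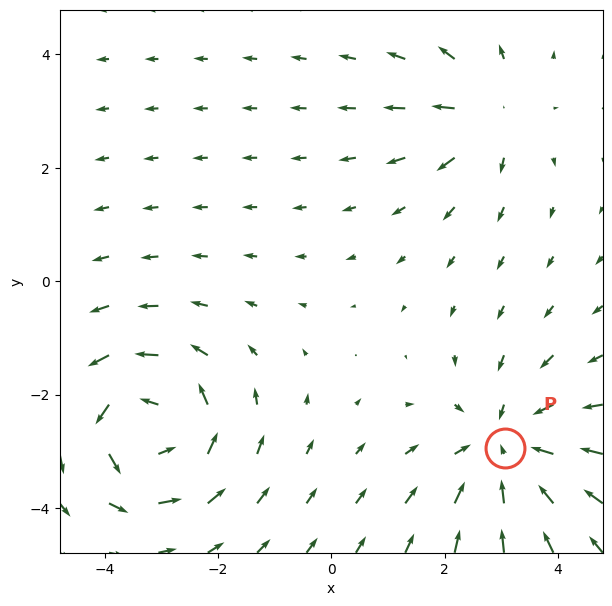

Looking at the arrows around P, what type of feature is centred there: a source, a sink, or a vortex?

sink

At P (3.1, -2.9) the arrows converge inward. Divergence about -4, curl ≈0 — negative divergence with near-zero curl is a sink.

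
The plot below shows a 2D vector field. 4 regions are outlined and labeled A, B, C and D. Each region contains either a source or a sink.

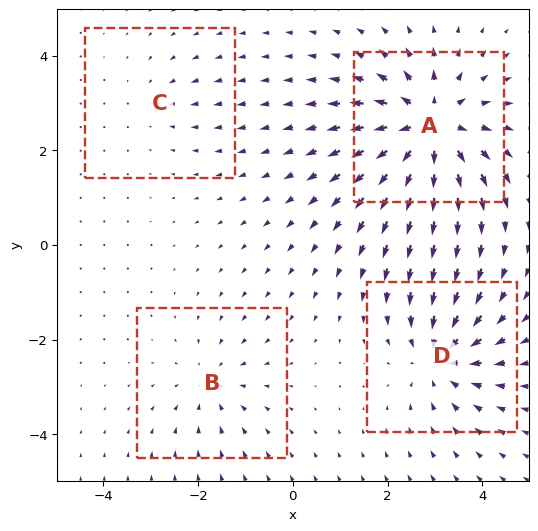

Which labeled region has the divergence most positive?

A

Divergence at each region's feature centre — A: about +7, B: about -3, C: about -2, D: about -5. Region A is most positive.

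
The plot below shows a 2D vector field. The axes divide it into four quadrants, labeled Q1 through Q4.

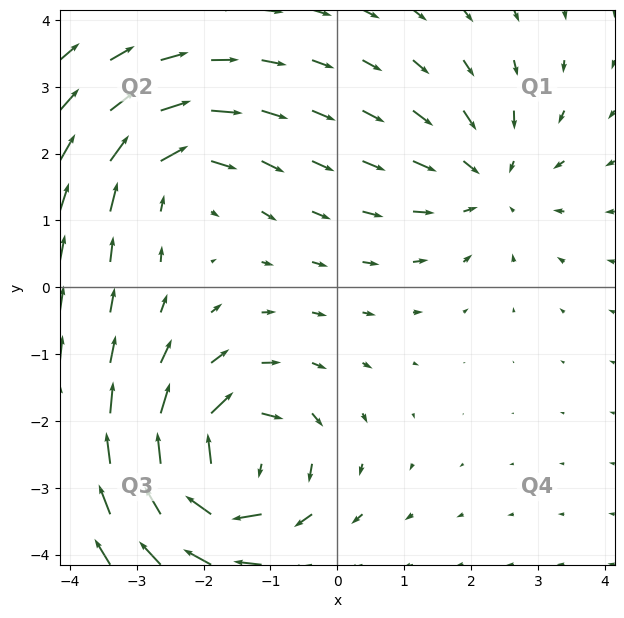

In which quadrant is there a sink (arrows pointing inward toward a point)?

Q1

The sink sits at approximately (2.3, 1.6), which lies in quadrant Q1. The divergence there is about -2, negative as expected for a sink.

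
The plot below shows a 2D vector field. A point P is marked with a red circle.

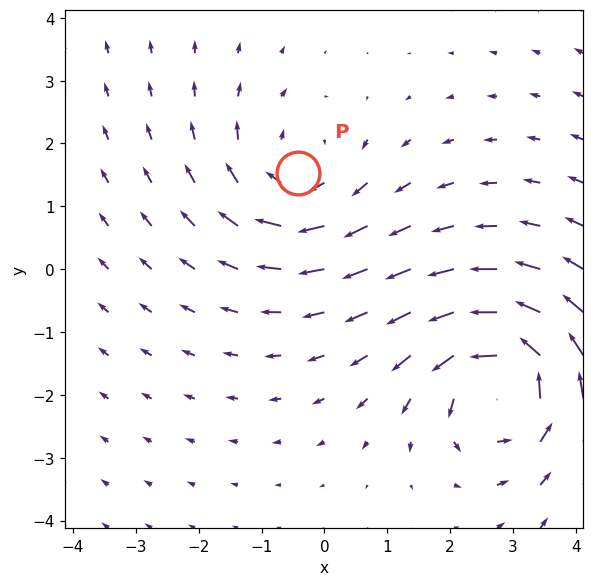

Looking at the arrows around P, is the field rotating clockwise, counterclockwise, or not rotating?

clockwise

Near P at (-0.4, 1.5) the arrows circulate clockwise. The curl (z-component) there is about -4; negative curl means clockwise rotation.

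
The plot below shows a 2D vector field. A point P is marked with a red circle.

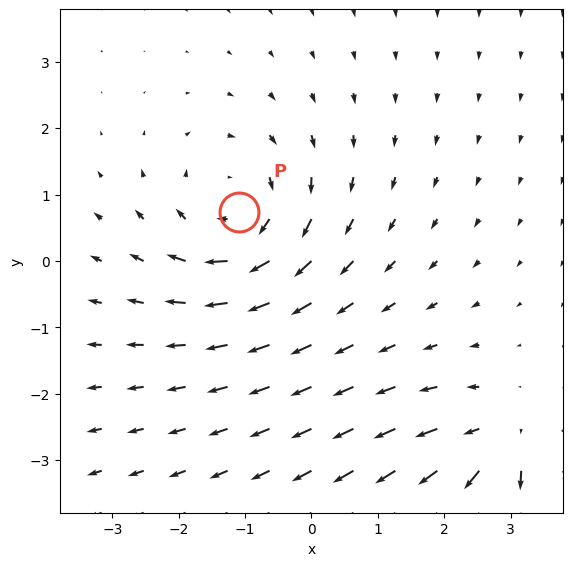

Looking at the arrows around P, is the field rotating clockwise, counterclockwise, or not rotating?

Near P at (-1.1, 0.7) the arrows circulate clockwise. The curl (z-component) there is about -4; negative curl means clockwise rotation.

clockwise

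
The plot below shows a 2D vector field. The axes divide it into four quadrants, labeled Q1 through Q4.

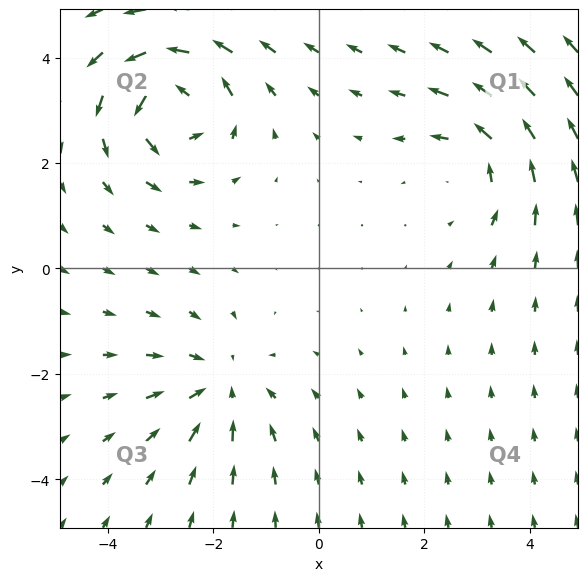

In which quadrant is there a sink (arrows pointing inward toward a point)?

Q3

The sink sits at approximately (-1.9, -2.2), which lies in quadrant Q3. The divergence there is about -3, negative as expected for a sink.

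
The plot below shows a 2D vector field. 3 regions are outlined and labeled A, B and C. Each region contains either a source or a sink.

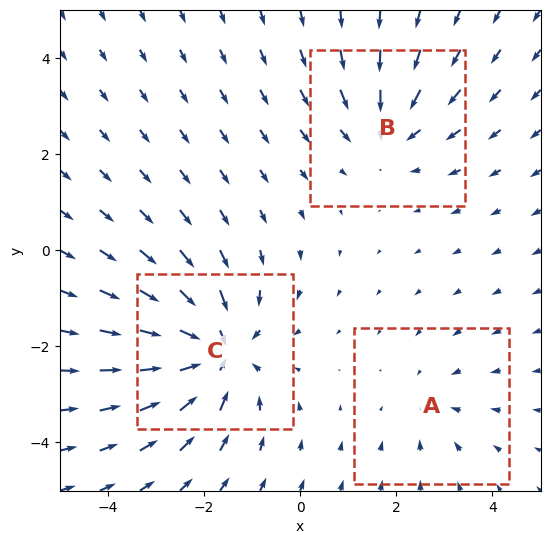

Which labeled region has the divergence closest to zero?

A

Divergence at each region's feature centre — A: about -2, B: about -3, C: about -5. Region A is closest to zero.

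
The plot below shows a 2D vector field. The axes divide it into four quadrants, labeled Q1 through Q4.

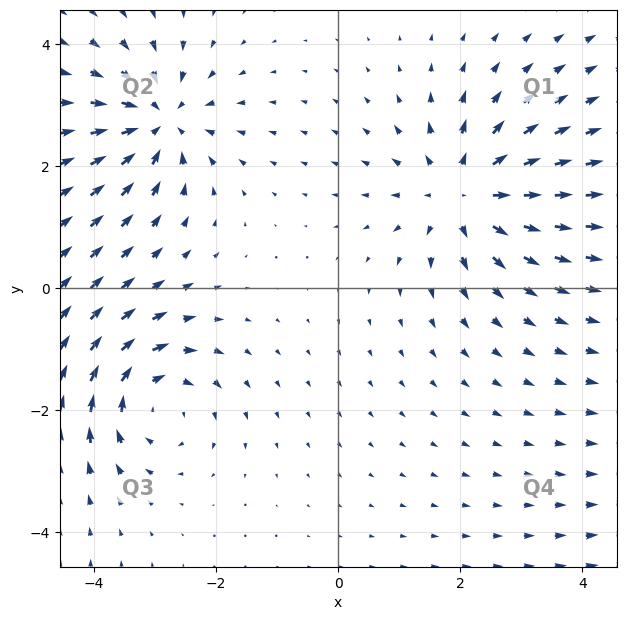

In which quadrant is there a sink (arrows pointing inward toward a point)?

Q2

The sink sits at approximately (-2.9, 2.7), which lies in quadrant Q2. The divergence there is about -4, negative as expected for a sink.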